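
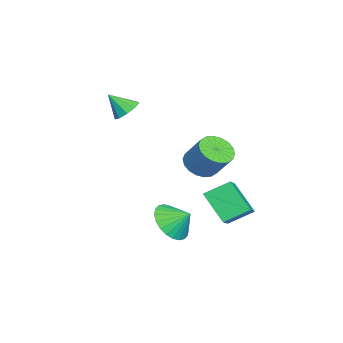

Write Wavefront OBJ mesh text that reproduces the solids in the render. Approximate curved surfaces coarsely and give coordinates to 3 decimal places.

v 2.24 3.829 -4.669
v 1.531 2.822 -3.412
v 1.854 4.928 -4.007
v 1.145 3.922 -2.749
v 3.395 3.838 -4.011
v 2.686 2.832 -2.753
v 3.009 4.938 -3.348
v 2.3 3.931 -2.091
v -0.781 2.044 -2.574
v -0.158 1.424 -2.436
v 0.404 2.256 -1.229
v -0.219 2.876 -1.366
v 0.019 1.672 -2.689
v 0.581 2.504 -1.482
v 0.037 1.994 -2.92
v 0.599 2.825 -1.713
v -0.106 2.325 -3.081
v 0.456 3.157 -1.874
v -0.384 2.601 -3.143
v 0.178 3.433 -1.935
v -0.74 2.767 -3.091
v -0.178 3.599 -1.884
v -1.104 2.789 -2.937
v -0.542 3.621 -1.73
v -1.404 2.664 -2.711
v -0.842 3.496 -1.504
v -1.581 2.416 -2.458
v -1.019 3.248 -1.251
v -1.599 2.095 -2.227
v -1.037 2.926 -1.02
v -1.456 1.763 -2.066
v -0.894 2.595 -0.859
v -1.178 1.487 -2.005
v -0.616 2.319 -0.797
v -0.822 1.321 -2.056
v -0.26 2.153 -0.849
v -0.458 1.299 -2.21
v 0.104 2.131 -1.003
v 3.226 1.585 -4.329
v 4.261 1.565 -4.558
v 3.394 2.435 -3.651
v 4.119 1.824 -4.848
v 3.842 2.047 -5.059
v 3.471 2.199 -5.158
v 3.062 2.258 -5.131
v 2.679 2.215 -4.983
v 2.379 2.076 -4.734
v 2.208 1.862 -4.424
v 2.192 1.606 -4.1
v 2.333 1.347 -3.81
v 2.611 1.124 -3.6
v 2.982 0.971 -3.5
v 3.391 0.912 -3.527
v 3.774 0.955 -3.676
v 4.074 1.095 -3.924
v 4.245 1.309 -4.234
v -1.593 -1.483 0.074
v -1.254 -1.961 -0.378
v -1.527 -2.337 1.026
v -0.911 -1.673 -0.143
v -0.887 -1.295 0.194
v -1.194 -1.006 0.475
v -1.687 -0.94 0.568
v -2.136 -1.128 0.43
v -2.331 -1.483 0.126
v -2.181 -1.837 -0.203
v -1.755 -2.026 -0.402
f 2 4 1
f 5 2 1
f 1 4 3
f 3 5 1
f 2 8 4
f 6 2 5
f 6 8 2
f 4 8 3
f 7 5 3
f 3 8 7
f 7 6 5
f 8 6 7
f 10 9 13
f 10 13 11
f 11 13 14
f 11 14 12
f 13 9 15
f 13 15 14
f 14 15 16
f 14 16 12
f 15 9 17
f 15 17 16
f 16 17 18
f 16 18 12
f 17 9 19
f 17 19 18
f 18 19 20
f 18 20 12
f 19 9 21
f 19 21 20
f 20 21 22
f 20 22 12
f 21 9 23
f 21 23 22
f 22 23 24
f 22 24 12
f 23 9 25
f 23 25 24
f 24 25 26
f 24 26 12
f 25 9 27
f 25 27 26
f 26 27 28
f 26 28 12
f 27 9 29
f 27 29 28
f 28 29 30
f 28 30 12
f 29 9 31
f 29 31 30
f 30 31 32
f 30 32 12
f 31 9 33
f 31 33 32
f 32 33 34
f 32 34 12
f 33 9 35
f 33 35 34
f 34 35 36
f 34 36 12
f 35 9 37
f 35 37 36
f 36 37 38
f 36 38 12
f 37 9 10
f 37 10 38
f 38 10 11
f 38 11 12
f 40 39 42
f 40 42 41
f 42 39 43
f 42 43 41
f 43 39 44
f 43 44 41
f 44 39 45
f 44 45 41
f 45 39 46
f 45 46 41
f 46 39 47
f 46 47 41
f 47 39 48
f 47 48 41
f 48 39 49
f 48 49 41
f 49 39 50
f 49 50 41
f 50 39 51
f 50 51 41
f 51 39 52
f 51 52 41
f 52 39 53
f 52 53 41
f 53 39 54
f 53 54 41
f 54 39 55
f 54 55 41
f 55 39 56
f 55 56 41
f 56 39 40
f 56 40 41
f 58 57 60
f 58 60 59
f 60 57 61
f 60 61 59
f 61 57 62
f 61 62 59
f 62 57 63
f 62 63 59
f 63 57 64
f 63 64 59
f 64 57 65
f 64 65 59
f 65 57 66
f 65 66 59
f 66 57 67
f 66 67 59
f 67 57 58
f 67 58 59



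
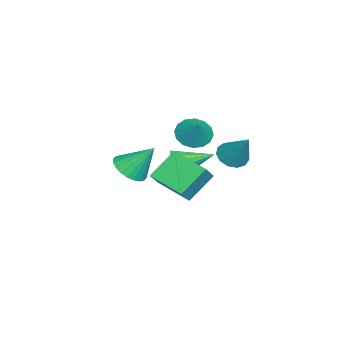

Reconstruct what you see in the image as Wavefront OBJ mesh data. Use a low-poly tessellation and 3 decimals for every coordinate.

v -1.752 -1.116 -0.252
v -1.258 -0.541 -0.919
v -0.868 -0.664 0.792
v -1.636 -0.234 -0.731
v -2.046 -0.163 -0.414
v -2.377 -0.347 -0.054
v -2.541 -0.738 0.253
v -2.493 -1.229 0.425
v -2.247 -1.69 0.416
v -1.868 -1.997 0.228
v -1.458 -2.068 -0.089
v -1.127 -1.884 -0.449
v -0.963 -1.494 -0.757
v -1.011 -1.002 -0.929
v -0.059 -4.039 -2.28
v 0.993 -3.927 -2.342
v -0.101 -2.781 -0.7
v 0.865 -3.62 -2.589
v 0.596 -3.378 -2.788
v 0.227 -3.236 -2.911
v -0.185 -3.216 -2.937
v -0.578 -3.322 -2.864
v -0.892 -3.536 -2.702
v -1.08 -3.827 -2.475
v -1.112 -4.15 -2.219
v -0.983 -4.457 -1.972
v -0.714 -4.699 -1.772
v -0.346 -4.841 -1.65
v 0.067 -4.861 -1.623
v 0.46 -4.755 -1.697
v 0.774 -4.541 -1.859
v 0.961 -4.25 -2.086
v -3 -2.318 -3.295
v -2.576 -1.939 -4.056
v -3.44 -0.402 -2.585
v -3.09 -2.008 -4.188
v -3.575 -2.176 -4.037
v -3.878 -2.388 -3.65
v -3.902 -2.579 -3.15
v -3.639 -2.687 -2.697
v -3.173 -2.677 -2.433
v -2.653 -2.554 -2.442
v -2.242 -2.355 -2.723
v -2.072 -2.145 -3.185
v -2.196 -1.99 -3.682
v -2.666 0.722 -2.089
v -1.839 0.639 -2.485
v -1.754 1.718 -0.391
v -2.034 1.092 -2.646
v -2.429 1.427 -2.63
v -2.899 1.539 -2.443
v -3.295 1.391 -2.144
v -3.492 1.031 -1.827
v -3.426 0.573 -1.593
v -3.119 0.162 -1.517
v -2.668 -0.071 -1.623
v -2.217 -0.052 -1.877
v -1.908 0.213 -2.198
v 2.661 -1.933 -1.57
v 1.575 -0.978 -0.323
v 3.665 -0.135 -2.073
v 2.578 0.82 -0.827
v 3.462 -2.14 -0.713
v 2.375 -1.185 0.533
v 4.465 -0.342 -1.217
v 3.379 0.613 0.03
f 2 1 4
f 2 4 3
f 4 1 5
f 4 5 3
f 5 1 6
f 5 6 3
f 6 1 7
f 6 7 3
f 7 1 8
f 7 8 3
f 8 1 9
f 8 9 3
f 9 1 10
f 9 10 3
f 10 1 11
f 10 11 3
f 11 1 12
f 11 12 3
f 12 1 13
f 12 13 3
f 13 1 14
f 13 14 3
f 14 1 2
f 14 2 3
f 16 15 18
f 16 18 17
f 18 15 19
f 18 19 17
f 19 15 20
f 19 20 17
f 20 15 21
f 20 21 17
f 21 15 22
f 21 22 17
f 22 15 23
f 22 23 17
f 23 15 24
f 23 24 17
f 24 15 25
f 24 25 17
f 25 15 26
f 25 26 17
f 26 15 27
f 26 27 17
f 27 15 28
f 27 28 17
f 28 15 29
f 28 29 17
f 29 15 30
f 29 30 17
f 30 15 31
f 30 31 17
f 31 15 32
f 31 32 17
f 32 15 16
f 32 16 17
f 34 33 36
f 34 36 35
f 36 33 37
f 36 37 35
f 37 33 38
f 37 38 35
f 38 33 39
f 38 39 35
f 39 33 40
f 39 40 35
f 40 33 41
f 40 41 35
f 41 33 42
f 41 42 35
f 42 33 43
f 42 43 35
f 43 33 44
f 43 44 35
f 44 33 45
f 44 45 35
f 45 33 34
f 45 34 35
f 47 46 49
f 47 49 48
f 49 46 50
f 49 50 48
f 50 46 51
f 50 51 48
f 51 46 52
f 51 52 48
f 52 46 53
f 52 53 48
f 53 46 54
f 53 54 48
f 54 46 55
f 54 55 48
f 55 46 56
f 55 56 48
f 56 46 57
f 56 57 48
f 57 46 58
f 57 58 48
f 58 46 47
f 58 47 48
f 60 62 59
f 63 60 59
f 59 62 61
f 61 63 59
f 60 66 62
f 64 60 63
f 64 66 60
f 62 66 61
f 65 63 61
f 61 66 65
f 65 64 63
f 66 64 65



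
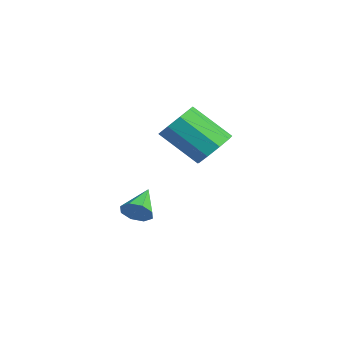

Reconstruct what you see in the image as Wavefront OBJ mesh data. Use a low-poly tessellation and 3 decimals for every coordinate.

v 2.947 2.736 3.058
v 3.456 3.15 3.799
v 2.442 1.877 5.204
v 1.933 1.464 4.462
v 2.881 3.492 3.694
v 1.867 2.219 5.099
v 2.337 3.48 3.291
v 1.323 2.207 4.696
v 2.078 3.121 2.779
v 1.064 1.848 4.184
v 2.226 2.582 2.397
v 1.212 1.309 3.802
v 2.711 2.115 2.324
v 1.697 0.842 3.729
v 3.307 1.939 2.594
v 2.293 0.666 3.999
v 3.734 2.136 3.082
v 2.72 0.863 4.487
v 3.793 2.614 3.557
v 2.779 1.341 4.962
v 0.935 0.163 -0.837
v 1.406 0.254 -0.286
v -0.115 1.037 -0.083
v 1.455 0.65 -0.677
v 1.199 0.761 -1.162
v 0.789 0.521 -1.456
v 0.464 0.072 -1.387
v 0.415 -0.324 -0.996
v 0.67 -0.435 -0.512
v 1.081 -0.195 -0.218
f 2 1 5
f 2 5 3
f 3 5 6
f 3 6 4
f 5 1 7
f 5 7 6
f 6 7 8
f 6 8 4
f 7 1 9
f 7 9 8
f 8 9 10
f 8 10 4
f 9 1 11
f 9 11 10
f 10 11 12
f 10 12 4
f 11 1 13
f 11 13 12
f 12 13 14
f 12 14 4
f 13 1 15
f 13 15 14
f 14 15 16
f 14 16 4
f 15 1 17
f 15 17 16
f 16 17 18
f 16 18 4
f 17 1 19
f 17 19 18
f 18 19 20
f 18 20 4
f 19 1 2
f 19 2 20
f 20 2 3
f 20 3 4
f 22 21 24
f 22 24 23
f 24 21 25
f 24 25 23
f 25 21 26
f 25 26 23
f 26 21 27
f 26 27 23
f 27 21 28
f 27 28 23
f 28 21 29
f 28 29 23
f 29 21 30
f 29 30 23
f 30 21 22
f 30 22 23



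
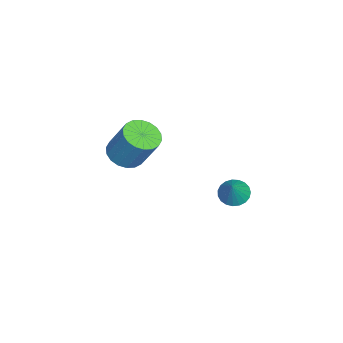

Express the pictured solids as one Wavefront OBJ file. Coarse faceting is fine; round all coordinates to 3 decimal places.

v 3.49 1.513 -0.194
v 3.819 2.037 -0.451
v 4.27 1.527 0.834
v 3.62 2.162 -0.301
v 3.399 2.174 -0.133
v 3.193 2.073 0.025
v 3.038 1.874 0.145
v 2.962 1.614 0.206
v 2.977 1.335 0.199
v 3.08 1.088 0.123
v 3.255 0.914 -0.007
v 3.47 0.844 -0.17
v 3.688 0.89 -0.336
v 3.873 1.043 -0.478
v 3.991 1.278 -0.571
v 4.022 1.553 -0.598
v 3.962 1.822 -0.556
v -1.204 -4.014 -2.032
v -0.626 -3.467 -2.473
v -0.177 -2.599 -0.809
v -0.756 -3.146 -0.368
v -0.974 -3.26 -2.487
v -0.525 -2.393 -0.823
v -1.367 -3.203 -2.411
v -0.918 -2.335 -0.747
v -1.729 -3.306 -2.26
v -1.28 -2.438 -0.596
v -1.986 -3.549 -2.064
v -1.537 -2.681 -0.399
v -2.089 -3.885 -1.861
v -1.64 -3.017 -0.197
v -2.016 -4.245 -1.693
v -1.567 -3.378 -0.028
v -1.783 -4.561 -1.591
v -1.334 -3.693 0.073
v -1.435 -4.767 -1.577
v -0.986 -3.9 0.087
v -1.042 -4.825 -1.653
v -0.593 -3.957 0.011
v -0.68 -4.722 -1.804
v -0.231 -3.854 -0.14
v -0.423 -4.479 -2.001
v 0.026 -3.611 -0.336
v -0.32 -4.143 -2.203
v 0.129 -3.275 -0.539
v -0.393 -3.782 -2.372
v 0.056 -2.915 -0.707
f 2 1 4
f 2 4 3
f 4 1 5
f 4 5 3
f 5 1 6
f 5 6 3
f 6 1 7
f 6 7 3
f 7 1 8
f 7 8 3
f 8 1 9
f 8 9 3
f 9 1 10
f 9 10 3
f 10 1 11
f 10 11 3
f 11 1 12
f 11 12 3
f 12 1 13
f 12 13 3
f 13 1 14
f 13 14 3
f 14 1 15
f 14 15 3
f 15 1 16
f 15 16 3
f 16 1 17
f 16 17 3
f 17 1 2
f 17 2 3
f 19 18 22
f 19 22 20
f 20 22 23
f 20 23 21
f 22 18 24
f 22 24 23
f 23 24 25
f 23 25 21
f 24 18 26
f 24 26 25
f 25 26 27
f 25 27 21
f 26 18 28
f 26 28 27
f 27 28 29
f 27 29 21
f 28 18 30
f 28 30 29
f 29 30 31
f 29 31 21
f 30 18 32
f 30 32 31
f 31 32 33
f 31 33 21
f 32 18 34
f 32 34 33
f 33 34 35
f 33 35 21
f 34 18 36
f 34 36 35
f 35 36 37
f 35 37 21
f 36 18 38
f 36 38 37
f 37 38 39
f 37 39 21
f 38 18 40
f 38 40 39
f 39 40 41
f 39 41 21
f 40 18 42
f 40 42 41
f 41 42 43
f 41 43 21
f 42 18 44
f 42 44 43
f 43 44 45
f 43 45 21
f 44 18 46
f 44 46 45
f 45 46 47
f 45 47 21
f 46 18 19
f 46 19 47
f 47 19 20
f 47 20 21



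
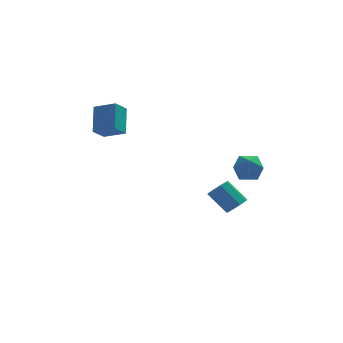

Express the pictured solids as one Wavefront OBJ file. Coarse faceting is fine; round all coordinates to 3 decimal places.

v -3.433 3.453 -0.114
v -4.004 2.741 0.551
v -3.397 4.687 1.238
v -3.969 3.974 1.903
v -2.251 2.926 0.337
v -2.823 2.213 1.002
v -2.216 4.159 1.689
v -2.787 3.447 2.354
v 3.628 1.183 -4.363
v 4.183 1.515 -4.026
v 3.168 2.03 -2.86
v 2.612 1.697 -3.197
v 3.928 1.847 -4.395
v 2.912 2.362 -3.229
v 3.496 1.79 -4.746
v 2.481 2.305 -3.579
v 3.142 1.377 -4.872
v 2.126 1.892 -3.706
v 3.072 0.85 -4.7
v 2.057 1.365 -3.534
v 3.328 0.518 -4.331
v 2.312 1.033 -3.165
v 3.759 0.575 -3.981
v 2.744 1.09 -2.814
v 4.114 0.988 -3.854
v 3.098 1.503 -2.688
v 4.049 -1.345 0.039
v 4.471 -1.922 0.643
v 3.509 -2.538 -0.723
v 3.931 -3.115 -0.119
v 3.204 -2.596 0.16
v 3.537 -1.859 0.63
v 4.443 -2.601 -0.71
v 4.776 -1.864 -0.24
v 4.714 -2.698 0.18
v 3.948 -2.695 0.718
v 4.032 -1.765 -0.798
v 3.266 -1.762 -0.26
f 2 4 1
f 5 2 1
f 1 4 3
f 3 5 1
f 2 8 4
f 6 2 5
f 6 8 2
f 4 8 3
f 7 5 3
f 3 8 7
f 7 6 5
f 8 6 7
f 10 9 13
f 10 13 11
f 11 13 14
f 11 14 12
f 13 9 15
f 13 15 14
f 14 15 16
f 14 16 12
f 15 9 17
f 15 17 16
f 16 17 18
f 16 18 12
f 17 9 19
f 17 19 18
f 18 19 20
f 18 20 12
f 19 9 21
f 19 21 20
f 20 21 22
f 20 22 12
f 21 9 23
f 21 23 22
f 22 23 24
f 22 24 12
f 23 9 25
f 23 25 24
f 24 25 26
f 24 26 12
f 25 9 10
f 25 10 26
f 26 10 11
f 26 11 12
f 27 38 32
f 27 32 28
f 27 28 34
f 27 34 37
f 27 37 38
f 28 32 36
f 32 38 31
f 38 37 29
f 37 34 33
f 34 28 35
f 30 36 31
f 30 31 29
f 30 29 33
f 30 33 35
f 30 35 36
f 31 36 32
f 29 31 38
f 33 29 37
f 35 33 34
f 36 35 28



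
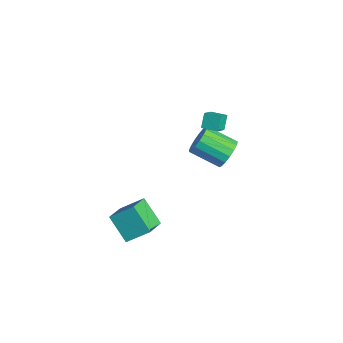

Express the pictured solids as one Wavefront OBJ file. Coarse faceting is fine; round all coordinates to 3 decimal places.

v -2.74 2.142 1.863
v -2.261 1.612 2.377
v -2.143 2.756 1.937
v -1.663 2.226 2.451
v -2.337 1.834 1.169
v -1.857 1.304 1.683
v -1.739 2.448 1.243
v -1.26 1.918 1.757
v -2.81 3.134 -1.993
v -2.449 2.526 -2.517
v -3.409 1.278 -1.731
v -3.77 1.886 -1.207
v -2.192 2.538 -2.184
v -3.152 1.29 -1.398
v -2.076 2.686 -1.807
v -3.036 1.438 -1.021
v -2.128 2.937 -1.473
v -3.088 1.689 -0.687
v -2.337 3.233 -1.258
v -3.297 1.985 -0.472
v -2.654 3.506 -1.211
v -3.614 2.258 -0.425
v -3.006 3.694 -1.344
v -3.966 2.446 -0.557
v -3.314 3.754 -1.625
v -4.274 2.506 -0.839
v -3.507 3.672 -1.99
v -4.467 2.424 -1.204
v -3.539 3.466 -2.357
v -4.499 2.218 -1.57
v -3.405 3.185 -2.64
v -4.365 1.936 -1.853
v -3.134 2.891 -2.774
v -4.094 1.643 -1.988
v -2.789 2.654 -2.73
v -3.749 1.406 -1.944
v -0.057 -3.446 -1.365
v 0.863 -4.28 -0.787
v 0.363 -2.385 -0.503
v 1.283 -3.218 0.075
v 1.017 -3.002 -2.435
v 1.937 -3.835 -1.857
v 1.437 -1.94 -1.573
v 2.357 -2.774 -0.995
f 2 4 1
f 5 2 1
f 1 4 3
f 3 5 1
f 2 8 4
f 6 2 5
f 6 8 2
f 4 8 3
f 7 5 3
f 3 8 7
f 7 6 5
f 8 6 7
f 10 9 13
f 10 13 11
f 11 13 14
f 11 14 12
f 13 9 15
f 13 15 14
f 14 15 16
f 14 16 12
f 15 9 17
f 15 17 16
f 16 17 18
f 16 18 12
f 17 9 19
f 17 19 18
f 18 19 20
f 18 20 12
f 19 9 21
f 19 21 20
f 20 21 22
f 20 22 12
f 21 9 23
f 21 23 22
f 22 23 24
f 22 24 12
f 23 9 25
f 23 25 24
f 24 25 26
f 24 26 12
f 25 9 27
f 25 27 26
f 26 27 28
f 26 28 12
f 27 9 29
f 27 29 28
f 28 29 30
f 28 30 12
f 29 9 31
f 29 31 30
f 30 31 32
f 30 32 12
f 31 9 33
f 31 33 32
f 32 33 34
f 32 34 12
f 33 9 35
f 33 35 34
f 34 35 36
f 34 36 12
f 35 9 10
f 35 10 36
f 36 10 11
f 36 11 12
f 38 40 37
f 41 38 37
f 37 40 39
f 39 41 37
f 38 44 40
f 42 38 41
f 42 44 38
f 40 44 39
f 43 41 39
f 39 44 43
f 43 42 41
f 44 42 43



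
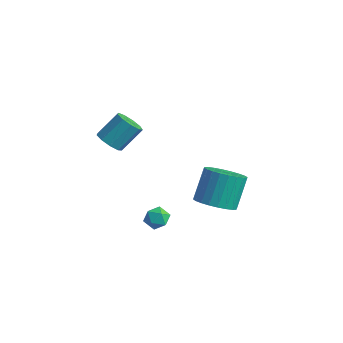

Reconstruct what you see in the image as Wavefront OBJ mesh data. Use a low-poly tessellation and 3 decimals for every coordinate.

v -3.5 -1.622 1.93
v -2.978 -2.043 2.164
v -2.658 -1.078 3.184
v -3.18 -0.658 2.95
v -2.808 -1.74 1.824
v -2.488 -0.775 2.845
v -2.961 -1.382 1.534
v -2.642 -0.418 2.555
v -3.367 -1.137 1.429
v -3.048 -0.172 2.449
v -3.835 -1.119 1.558
v -3.515 -0.154 2.579
v -4.146 -1.336 1.861
v -3.826 -0.371 2.882
v -4.155 -1.687 2.196
v -3.835 -0.723 3.217
v -3.857 -2.008 2.407
v -3.537 -1.044 3.427
v -3.392 -2.149 2.394
v -3.073 -1.184 3.414
v -0.755 2.2 -2.869
v -0.051 1.642 -2.386
v -0.321 2.602 -0.887
v -1.025 3.16 -1.371
v 0.171 1.937 -2.534
v -0.098 2.897 -1.035
v 0.253 2.271 -2.734
v -0.016 3.231 -1.235
v 0.181 2.595 -2.954
v -0.088 3.555 -1.455
v -0.033 2.859 -3.161
v -0.302 3.818 -1.662
v -0.357 3.022 -3.324
v -0.627 3.982 -1.825
v -0.742 3.06 -3.418
v -1.012 4.02 -1.919
v -1.129 2.967 -3.428
v -1.399 3.927 -1.929
v -1.459 2.758 -3.353
v -1.729 3.718 -1.854
v -1.682 2.463 -3.205
v -1.951 3.423 -1.706
v -1.764 2.129 -3.005
v -2.033 3.089 -1.506
v -1.692 1.805 -2.785
v -1.961 2.765 -1.286
v -1.478 1.542 -2.578
v -1.747 2.501 -1.079
v -1.153 1.378 -2.415
v -1.423 2.338 -0.916
v -0.768 1.34 -2.321
v -1.038 2.3 -0.822
v -0.381 1.433 -2.311
v -0.651 2.393 -0.812
v -2.437 0.378 -2.965
v -1.894 0.522 -3.316
v -2.626 -0.462 -3.604
v -2.083 -0.318 -3.955
v -2.027 -0.541 -3.334
v -1.91 -0.022 -2.939
v -2.61 0.082 -3.981
v -2.493 0.601 -3.586
v -2.001 0.34 -3.944
v -1.64 -0.046 -3.544
v -2.88 0.106 -3.376
v -2.519 -0.28 -2.976
f 2 1 5
f 2 5 3
f 3 5 6
f 3 6 4
f 5 1 7
f 5 7 6
f 6 7 8
f 6 8 4
f 7 1 9
f 7 9 8
f 8 9 10
f 8 10 4
f 9 1 11
f 9 11 10
f 10 11 12
f 10 12 4
f 11 1 13
f 11 13 12
f 12 13 14
f 12 14 4
f 13 1 15
f 13 15 14
f 14 15 16
f 14 16 4
f 15 1 17
f 15 17 16
f 16 17 18
f 16 18 4
f 17 1 19
f 17 19 18
f 18 19 20
f 18 20 4
f 19 1 2
f 19 2 20
f 20 2 3
f 20 3 4
f 22 21 25
f 22 25 23
f 23 25 26
f 23 26 24
f 25 21 27
f 25 27 26
f 26 27 28
f 26 28 24
f 27 21 29
f 27 29 28
f 28 29 30
f 28 30 24
f 29 21 31
f 29 31 30
f 30 31 32
f 30 32 24
f 31 21 33
f 31 33 32
f 32 33 34
f 32 34 24
f 33 21 35
f 33 35 34
f 34 35 36
f 34 36 24
f 35 21 37
f 35 37 36
f 36 37 38
f 36 38 24
f 37 21 39
f 37 39 38
f 38 39 40
f 38 40 24
f 39 21 41
f 39 41 40
f 40 41 42
f 40 42 24
f 41 21 43
f 41 43 42
f 42 43 44
f 42 44 24
f 43 21 45
f 43 45 44
f 44 45 46
f 44 46 24
f 45 21 47
f 45 47 46
f 46 47 48
f 46 48 24
f 47 21 49
f 47 49 48
f 48 49 50
f 48 50 24
f 49 21 51
f 49 51 50
f 50 51 52
f 50 52 24
f 51 21 53
f 51 53 52
f 52 53 54
f 52 54 24
f 53 21 22
f 53 22 54
f 54 22 23
f 54 23 24
f 55 66 60
f 55 60 56
f 55 56 62
f 55 62 65
f 55 65 66
f 56 60 64
f 60 66 59
f 66 65 57
f 65 62 61
f 62 56 63
f 58 64 59
f 58 59 57
f 58 57 61
f 58 61 63
f 58 63 64
f 59 64 60
f 57 59 66
f 61 57 65
f 63 61 62
f 64 63 56



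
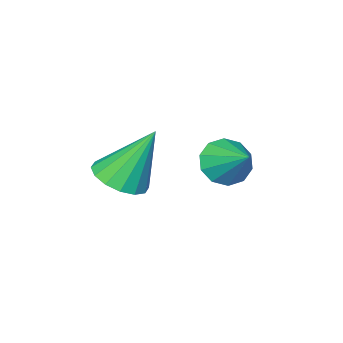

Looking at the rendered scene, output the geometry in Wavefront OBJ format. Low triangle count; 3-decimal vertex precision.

v -0.431 -3.099 -3.948
v 0.107 -2.441 -3.966
v -1.129 -2.481 -2.212
v -0.258 -2.295 -4.164
v -0.669 -2.365 -4.305
v -1.017 -2.631 -4.349
v -1.207 -3.022 -4.287
v -1.19 -3.434 -4.133
v -0.97 -3.756 -3.93
v -0.605 -3.902 -3.732
v -0.194 -3.833 -3.591
v 0.154 -3.567 -3.547
v 0.344 -3.175 -3.609
v 0.327 -2.763 -3.763
v -1.986 -0.73 -2.913
v -1.368 -0.584 -3.33
v -1.734 0.39 -2.147
v -1.733 -0.365 -3.53
v -2.194 -0.285 -3.494
v -2.576 -0.376 -3.236
v -2.733 -0.601 -2.855
v -2.605 -0.876 -2.496
v -2.24 -1.095 -2.297
v -1.778 -1.174 -2.333
v -1.396 -1.084 -2.591
v -1.24 -0.858 -2.972
f 2 1 4
f 2 4 3
f 4 1 5
f 4 5 3
f 5 1 6
f 5 6 3
f 6 1 7
f 6 7 3
f 7 1 8
f 7 8 3
f 8 1 9
f 8 9 3
f 9 1 10
f 9 10 3
f 10 1 11
f 10 11 3
f 11 1 12
f 11 12 3
f 12 1 13
f 12 13 3
f 13 1 14
f 13 14 3
f 14 1 2
f 14 2 3
f 16 15 18
f 16 18 17
f 18 15 19
f 18 19 17
f 19 15 20
f 19 20 17
f 20 15 21
f 20 21 17
f 21 15 22
f 21 22 17
f 22 15 23
f 22 23 17
f 23 15 24
f 23 24 17
f 24 15 25
f 24 25 17
f 25 15 26
f 25 26 17
f 26 15 16
f 26 16 17



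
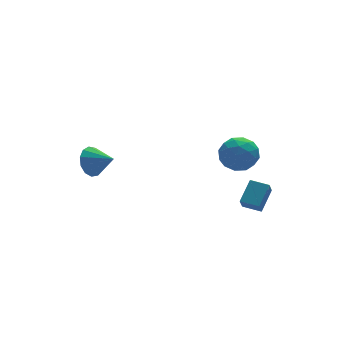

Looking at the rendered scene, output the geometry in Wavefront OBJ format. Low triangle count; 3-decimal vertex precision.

v -3.371 2.432 -0.061
v -2.757 2.408 -0.901
v -2.509 1.328 0.601
v -2.526 2.806 -0.538
v -2.563 3.085 -0.025
v -2.856 3.158 0.477
v -3.313 2.999 0.808
v -3.789 2.661 0.863
v -4.131 2.25 0.624
v -4.233 1.897 0.168
v -4.061 1.714 -0.361
v -3.67 1.759 -0.795
v -3.184 2.017 -0.996
v 3.468 -2.007 0.803
v 4.278 -2.665 1.392
v 2.162 -2.375 2.188
v 2.972 -3.033 2.777
v 3.106 -1.844 2.701
v 3.913 -1.617 1.845
v 2.527 -3.423 1.735
v 3.334 -3.196 0.879
v 3.696 -3.54 1.968
v 4.055 -2.564 2.565
v 2.385 -2.476 1.015
v 2.744 -1.5 1.612
v 3.988 -2.304 0.976
v 2.452 -2.736 2.604
v 2.531 -2.038 2.559
v 3.007 -2.424 2.906
v 3.773 -1.688 1.242
v 4.25 -2.074 1.588
v 3.561 -1.592 2.358
v 2.19 -2.966 1.992
v 2.667 -3.352 2.338
v 3.433 -2.616 0.674
v 3.909 -3.002 1.021
v 2.879 -3.448 1.222
v 4.122 -3.205 1.661
v 3.354 -3.421 2.475
v 3.092 -3.651 1.863
v 3.567 -3.517 1.359
v 4.333 -2.631 2.012
v 3.565 -2.848 2.826
v 3.644 -2.149 2.781
v 4.118 -2.015 2.278
v 3.991 -3.146 2.35
v 2.875 -2.192 0.754
v 2.107 -2.409 1.568
v 2.322 -3.025 1.302
v 2.796 -2.891 0.799
v 3.086 -1.619 1.105
v 2.318 -1.835 1.919
v 2.873 -1.523 2.221
v 3.348 -1.389 1.717
v 2.449 -1.894 1.23
v 3.511 -4.512 -1.271
v 4.514 -3.693 -0.348
v 2.743 -3.689 -1.166
v 3.747 -2.87 -0.244
v 3.893 -4.05 -2.096
v 4.897 -3.231 -1.174
v 3.126 -3.227 -1.992
v 4.129 -2.408 -1.069
f 2 1 4
f 2 4 3
f 4 1 5
f 4 5 3
f 5 1 6
f 5 6 3
f 6 1 7
f 6 7 3
f 7 1 8
f 7 8 3
f 8 1 9
f 8 9 3
f 9 1 10
f 9 10 3
f 10 1 11
f 10 11 3
f 11 1 12
f 11 12 3
f 12 1 13
f 12 13 3
f 13 1 2
f 13 2 3
f 14 51 30
f 51 25 54
f 30 54 19
f 51 54 30
f 14 30 26
f 30 19 31
f 26 31 15
f 30 31 26
f 14 26 35
f 26 15 36
f 35 36 21
f 26 36 35
f 14 35 47
f 35 21 50
f 47 50 24
f 35 50 47
f 14 47 51
f 47 24 55
f 51 55 25
f 47 55 51
f 15 31 42
f 31 19 45
f 42 45 23
f 31 45 42
f 19 54 32
f 54 25 53
f 32 53 18
f 54 53 32
f 25 55 52
f 55 24 48
f 52 48 16
f 55 48 52
f 24 50 49
f 50 21 37
f 49 37 20
f 50 37 49
f 21 36 41
f 36 15 38
f 41 38 22
f 36 38 41
f 17 43 29
f 43 23 44
f 29 44 18
f 43 44 29
f 17 29 27
f 29 18 28
f 27 28 16
f 29 28 27
f 17 27 34
f 27 16 33
f 34 33 20
f 27 33 34
f 17 34 39
f 34 20 40
f 39 40 22
f 34 40 39
f 17 39 43
f 39 22 46
f 43 46 23
f 39 46 43
f 18 44 32
f 44 23 45
f 32 45 19
f 44 45 32
f 16 28 52
f 28 18 53
f 52 53 25
f 28 53 52
f 20 33 49
f 33 16 48
f 49 48 24
f 33 48 49
f 22 40 41
f 40 20 37
f 41 37 21
f 40 37 41
f 23 46 42
f 46 22 38
f 42 38 15
f 46 38 42
f 57 59 56
f 60 57 56
f 56 59 58
f 58 60 56
f 57 63 59
f 61 57 60
f 61 63 57
f 59 63 58
f 62 60 58
f 58 63 62
f 62 61 60
f 63 61 62



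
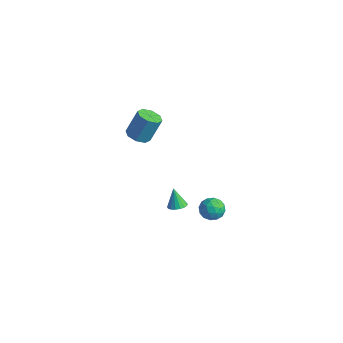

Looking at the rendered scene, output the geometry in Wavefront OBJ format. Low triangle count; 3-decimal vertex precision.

v 1.011 -1.645 -1.394
v 1.471 -1.839 -1.188
v 0.569 -1.535 -0.306
v 1.51 -1.584 -1.198
v 1.435 -1.343 -1.252
v 1.263 -1.171 -1.34
v 1.034 -1.107 -1.439
v 0.799 -1.167 -1.529
v 0.612 -1.336 -1.587
v 0.517 -1.576 -1.602
v 0.535 -1.832 -1.569
v 0.662 -2.045 -1.495
v 0.869 -2.166 -1.399
v 1.109 -2.168 -1.302
v 1.326 -2.05 -1.226
v 0.471 0.686 -3.633
v 0.988 1.224 -3.756
v 1.092 0.316 -2.644
v 1.609 0.854 -2.767
v 0.911 1.044 -2.547
v 0.527 1.273 -3.158
v 1.553 0.267 -3.242
v 1.169 0.496 -3.853
v 1.657 0.965 -3.515
v 1.26 1.446 -3.085
v 0.82 0.094 -3.315
v 0.423 0.575 -2.885
v 0.675 0.988 -3.781
v 1.405 0.552 -2.619
v 0.994 0.664 -2.489
v 1.299 0.981 -2.562
v 0.404 1.016 -3.43
v 0.708 1.333 -3.502
v 0.662 1.227 -2.791
v 1.372 0.207 -2.898
v 1.676 0.524 -2.97
v 0.781 0.559 -3.838
v 1.086 0.876 -3.911
v 1.418 0.313 -3.609
v 1.372 1.152 -3.712
v 1.738 0.934 -3.131
v 1.705 0.589 -3.41
v 1.479 0.724 -3.769
v 1.139 1.434 -3.459
v 1.504 1.217 -2.878
v 1.093 1.328 -2.749
v 0.868 1.463 -3.108
v 1.532 1.282 -3.318
v 0.576 0.323 -3.522
v 0.941 0.106 -2.941
v 1.212 0.077 -3.292
v 0.987 0.212 -3.651
v 0.342 0.606 -3.269
v 0.708 0.388 -2.688
v 0.601 0.816 -2.631
v 0.375 0.951 -2.99
v 0.548 0.258 -3.082
v -1.417 -2.23 3.162
v -0.886 -1.851 2.907
v -0.673 -1.211 4.303
v -1.203 -1.59 4.558
v -1.357 -1.6 2.864
v -1.144 -0.959 4.259
v -1.863 -1.717 2.995
v -1.649 -1.077 4.391
v -2.108 -2.135 3.225
v -1.894 -1.495 4.62
v -1.947 -2.609 3.417
v -1.734 -1.969 4.813
v -1.476 -2.861 3.461
v -1.263 -2.22 4.856
v -0.971 -2.743 3.329
v -0.757 -2.103 4.725
v -0.726 -2.325 3.1
v -0.512 -1.685 4.495
f 2 1 4
f 2 4 3
f 4 1 5
f 4 5 3
f 5 1 6
f 5 6 3
f 6 1 7
f 6 7 3
f 7 1 8
f 7 8 3
f 8 1 9
f 8 9 3
f 9 1 10
f 9 10 3
f 10 1 11
f 10 11 3
f 11 1 12
f 11 12 3
f 12 1 13
f 12 13 3
f 13 1 14
f 13 14 3
f 14 1 15
f 14 15 3
f 15 1 2
f 15 2 3
f 16 53 32
f 53 27 56
f 32 56 21
f 53 56 32
f 16 32 28
f 32 21 33
f 28 33 17
f 32 33 28
f 16 28 37
f 28 17 38
f 37 38 23
f 28 38 37
f 16 37 49
f 37 23 52
f 49 52 26
f 37 52 49
f 16 49 53
f 49 26 57
f 53 57 27
f 49 57 53
f 17 33 44
f 33 21 47
f 44 47 25
f 33 47 44
f 21 56 34
f 56 27 55
f 34 55 20
f 56 55 34
f 27 57 54
f 57 26 50
f 54 50 18
f 57 50 54
f 26 52 51
f 52 23 39
f 51 39 22
f 52 39 51
f 23 38 43
f 38 17 40
f 43 40 24
f 38 40 43
f 19 45 31
f 45 25 46
f 31 46 20
f 45 46 31
f 19 31 29
f 31 20 30
f 29 30 18
f 31 30 29
f 19 29 36
f 29 18 35
f 36 35 22
f 29 35 36
f 19 36 41
f 36 22 42
f 41 42 24
f 36 42 41
f 19 41 45
f 41 24 48
f 45 48 25
f 41 48 45
f 20 46 34
f 46 25 47
f 34 47 21
f 46 47 34
f 18 30 54
f 30 20 55
f 54 55 27
f 30 55 54
f 22 35 51
f 35 18 50
f 51 50 26
f 35 50 51
f 24 42 43
f 42 22 39
f 43 39 23
f 42 39 43
f 25 48 44
f 48 24 40
f 44 40 17
f 48 40 44
f 59 58 62
f 59 62 60
f 60 62 63
f 60 63 61
f 62 58 64
f 62 64 63
f 63 64 65
f 63 65 61
f 64 58 66
f 64 66 65
f 65 66 67
f 65 67 61
f 66 58 68
f 66 68 67
f 67 68 69
f 67 69 61
f 68 58 70
f 68 70 69
f 69 70 71
f 69 71 61
f 70 58 72
f 70 72 71
f 71 72 73
f 71 73 61
f 72 58 74
f 72 74 73
f 73 74 75
f 73 75 61
f 74 58 59
f 74 59 75
f 75 59 60
f 75 60 61



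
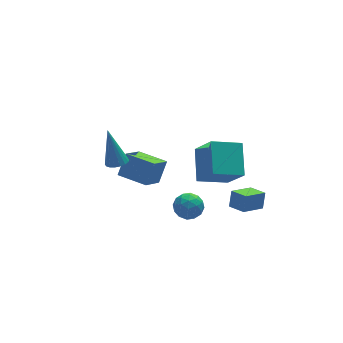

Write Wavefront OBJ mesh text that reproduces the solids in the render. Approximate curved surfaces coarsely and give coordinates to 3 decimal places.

v 0.279 -0.287 -1.881
v 0.941 -0.624 -1.485
v -0.301 -1.516 -1.955
v 0.361 -1.853 -1.559
v -0.163 -1.343 -1.144
v 0.195 -0.583 -1.098
v 0.445 -1.557 -2.342
v 0.803 -0.797 -2.296
v 1.043 -1.408 -1.77
v 0.667 -1.276 -1.029
v -0.027 -0.864 -2.411
v -0.403 -0.732 -1.67
v 0.661 -0.348 -1.676
v -0.021 -1.792 -1.764
v -0.329 -1.493 -1.519
v 0.06 -1.69 -1.287
v 0.223 -0.324 -1.449
v 0.611 -0.521 -1.216
v -0.037 -0.944 -1.015
v 0.029 -1.619 -2.224
v 0.417 -1.816 -1.991
v 0.58 -0.45 -2.153
v 0.969 -0.647 -1.921
v 0.677 -1.196 -2.425
v 1.11 -1.006 -1.611
v 0.769 -1.729 -1.655
v 0.819 -1.555 -2.115
v 1.029 -1.109 -2.088
v 0.889 -0.928 -1.176
v 0.548 -1.651 -1.22
v 0.24 -1.351 -0.975
v 0.451 -0.905 -0.948
v 0.949 -1.39 -1.343
v 0.092 -0.489 -2.22
v -0.249 -1.212 -2.264
v 0.189 -1.235 -2.492
v 0.4 -0.789 -2.465
v -0.129 -0.411 -1.785
v -0.47 -1.134 -1.829
v -0.389 -1.031 -1.352
v -0.179 -0.585 -1.325
v -0.309 -0.75 -2.097
v 0.177 -2.556 1.803
v 0.574 -3.712 3.323
v 0.656 -1.026 2.841
v 1.053 -2.182 4.361
v 1.767 -2.698 1.279
v 2.164 -3.854 2.799
v 2.246 -1.168 2.317
v 2.643 -2.324 3.837
v 1.94 -4.392 0.417
v 2.189 -4.044 1.265
v 1.529 -3.522 0.182
v 1.778 -3.175 1.03
v 3.142 -3.965 -0.11
v 3.391 -3.618 0.738
v 2.731 -3.096 -0.345
v 2.98 -2.748 0.503
v -2.843 0.701 1.374
v -2.344 1.064 1.308
v -3.077 1.399 3.426
v -2.551 1.228 1.228
v -2.815 1.289 1.177
v -3.085 1.232 1.166
v -3.307 1.071 1.195
v -3.437 0.836 1.26
v -3.449 0.575 1.348
v -3.341 0.339 1.44
v -3.134 0.174 1.52
v -2.87 0.114 1.571
v -2.6 0.17 1.582
v -2.378 0.331 1.553
v -2.248 0.566 1.488
v -2.236 0.828 1.401
v -2.203 2.663 -1.699
v -1.577 3.156 -0.548
v -1.191 3.53 -2.62
v -0.565 4.023 -1.469
v -1.115 1.357 -1.731
v -0.489 1.85 -0.58
v -0.103 2.224 -2.652
v 0.523 2.717 -1.501
f 1 38 17
f 38 12 41
f 17 41 6
f 38 41 17
f 1 17 13
f 17 6 18
f 13 18 2
f 17 18 13
f 1 13 22
f 13 2 23
f 22 23 8
f 13 23 22
f 1 22 34
f 22 8 37
f 34 37 11
f 22 37 34
f 1 34 38
f 34 11 42
f 38 42 12
f 34 42 38
f 2 18 29
f 18 6 32
f 29 32 10
f 18 32 29
f 6 41 19
f 41 12 40
f 19 40 5
f 41 40 19
f 12 42 39
f 42 11 35
f 39 35 3
f 42 35 39
f 11 37 36
f 37 8 24
f 36 24 7
f 37 24 36
f 8 23 28
f 23 2 25
f 28 25 9
f 23 25 28
f 4 30 16
f 30 10 31
f 16 31 5
f 30 31 16
f 4 16 14
f 16 5 15
f 14 15 3
f 16 15 14
f 4 14 21
f 14 3 20
f 21 20 7
f 14 20 21
f 4 21 26
f 21 7 27
f 26 27 9
f 21 27 26
f 4 26 30
f 26 9 33
f 30 33 10
f 26 33 30
f 5 31 19
f 31 10 32
f 19 32 6
f 31 32 19
f 3 15 39
f 15 5 40
f 39 40 12
f 15 40 39
f 7 20 36
f 20 3 35
f 36 35 11
f 20 35 36
f 9 27 28
f 27 7 24
f 28 24 8
f 27 24 28
f 10 33 29
f 33 9 25
f 29 25 2
f 33 25 29
f 44 46 43
f 47 44 43
f 43 46 45
f 45 47 43
f 44 50 46
f 48 44 47
f 48 50 44
f 46 50 45
f 49 47 45
f 45 50 49
f 49 48 47
f 50 48 49
f 52 54 51
f 55 52 51
f 51 54 53
f 53 55 51
f 52 58 54
f 56 52 55
f 56 58 52
f 54 58 53
f 57 55 53
f 53 58 57
f 57 56 55
f 58 56 57
f 60 59 62
f 60 62 61
f 62 59 63
f 62 63 61
f 63 59 64
f 63 64 61
f 64 59 65
f 64 65 61
f 65 59 66
f 65 66 61
f 66 59 67
f 66 67 61
f 67 59 68
f 67 68 61
f 68 59 69
f 68 69 61
f 69 59 70
f 69 70 61
f 70 59 71
f 70 71 61
f 71 59 72
f 71 72 61
f 72 59 73
f 72 73 61
f 73 59 74
f 73 74 61
f 74 59 60
f 74 60 61
f 76 78 75
f 79 76 75
f 75 78 77
f 77 79 75
f 76 82 78
f 80 76 79
f 80 82 76
f 78 82 77
f 81 79 77
f 77 82 81
f 81 80 79
f 82 80 81



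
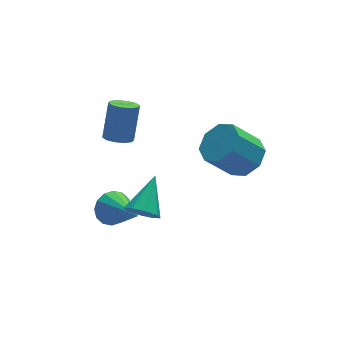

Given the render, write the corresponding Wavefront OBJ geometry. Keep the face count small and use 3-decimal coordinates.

v 2.438 0.429 0.931
v 3.15 0.777 1.557
v 2.014 0.798 2.836
v 1.302 0.451 2.209
v 2.763 1.346 1.204
v 1.628 1.367 2.483
v 2.185 1.378 0.691
v 1.05 1.399 1.97
v 1.756 0.854 0.318
v 0.621 0.875 1.597
v 1.726 0.082 0.304
v 0.59 0.103 1.583
v 2.112 -0.487 0.657
v 0.977 -0.466 1.936
v 2.69 -0.519 1.17
v 1.555 -0.498 2.449
v 3.119 0.005 1.543
v 1.984 0.026 2.822
v -2.252 -0.772 -0.151
v -1.792 -0.635 -0.741
v -1.328 0.432 0.851
v -2.256 -0.284 -0.734
v -2.718 -0.22 -0.386
v -2.907 -0.479 0.099
v -2.712 -0.91 0.438
v -2.248 -1.26 0.431
v -1.787 -1.325 0.083
v -1.598 -1.066 -0.402
v -2.191 2.604 1.538
v -1.753 2.142 1.603
v -1.291 2.794 3.126
v -1.729 3.256 3.062
v -1.582 2.448 1.42
v -1.119 3.1 2.943
v -1.643 2.814 1.282
v -1.181 3.465 2.806
v -1.914 3.1 1.243
v -1.452 3.751 2.766
v -2.291 3.196 1.316
v -1.828 3.847 2.839
v -2.629 3.066 1.474
v -2.167 3.718 2.997
v -2.801 2.76 1.657
v -2.338 3.412 3.18
v -2.739 2.395 1.794
v -2.277 3.046 3.318
v -2.468 2.109 1.834
v -2.006 2.76 3.357
v -2.092 2.013 1.761
v -1.629 2.664 3.284
v -2.761 1.644 -2.006
v -2.22 2.073 -1.545
v -2.239 -0.144 -0.954
v -2.59 2.093 -1.328
v -3.007 1.992 -1.293
v -3.357 1.798 -1.449
v -3.548 1.563 -1.753
v -3.528 1.35 -2.126
v -3.303 1.216 -2.466
v -2.932 1.196 -2.683
v -2.516 1.297 -2.719
v -2.166 1.491 -2.563
v -1.975 1.726 -2.258
v -1.995 1.939 -1.886
f 2 1 5
f 2 5 3
f 3 5 6
f 3 6 4
f 5 1 7
f 5 7 6
f 6 7 8
f 6 8 4
f 7 1 9
f 7 9 8
f 8 9 10
f 8 10 4
f 9 1 11
f 9 11 10
f 10 11 12
f 10 12 4
f 11 1 13
f 11 13 12
f 12 13 14
f 12 14 4
f 13 1 15
f 13 15 14
f 14 15 16
f 14 16 4
f 15 1 17
f 15 17 16
f 16 17 18
f 16 18 4
f 17 1 2
f 17 2 18
f 18 2 3
f 18 3 4
f 20 19 22
f 20 22 21
f 22 19 23
f 22 23 21
f 23 19 24
f 23 24 21
f 24 19 25
f 24 25 21
f 25 19 26
f 25 26 21
f 26 19 27
f 26 27 21
f 27 19 28
f 27 28 21
f 28 19 20
f 28 20 21
f 30 29 33
f 30 33 31
f 31 33 34
f 31 34 32
f 33 29 35
f 33 35 34
f 34 35 36
f 34 36 32
f 35 29 37
f 35 37 36
f 36 37 38
f 36 38 32
f 37 29 39
f 37 39 38
f 38 39 40
f 38 40 32
f 39 29 41
f 39 41 40
f 40 41 42
f 40 42 32
f 41 29 43
f 41 43 42
f 42 43 44
f 42 44 32
f 43 29 45
f 43 45 44
f 44 45 46
f 44 46 32
f 45 29 47
f 45 47 46
f 46 47 48
f 46 48 32
f 47 29 49
f 47 49 48
f 48 49 50
f 48 50 32
f 49 29 30
f 49 30 50
f 50 30 31
f 50 31 32
f 52 51 54
f 52 54 53
f 54 51 55
f 54 55 53
f 55 51 56
f 55 56 53
f 56 51 57
f 56 57 53
f 57 51 58
f 57 58 53
f 58 51 59
f 58 59 53
f 59 51 60
f 59 60 53
f 60 51 61
f 60 61 53
f 61 51 62
f 61 62 53
f 62 51 63
f 62 63 53
f 63 51 64
f 63 64 53
f 64 51 52
f 64 52 53



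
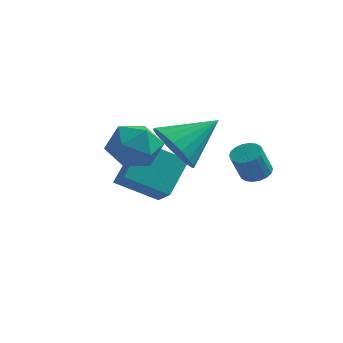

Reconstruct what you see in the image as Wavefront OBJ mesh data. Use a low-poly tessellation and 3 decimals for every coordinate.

v -3.037 0.458 -0.174
v -2.221 0.138 -0.715
v -3.959 -0.758 -0.845
v -3.143 -1.078 -1.386
v -3.16 -1.194 -0.363
v -2.59 -0.442 0.052
v -3.59 -0.178 -1.612
v -3.02 0.574 -1.197
v -2.562 -0.255 -1.604
v -2.297 -0.883 -0.832
v -3.883 0.263 -0.728
v -3.618 -0.365 0.044
v -0.242 3.638 -3.186
v 0.24 3.304 -3.243
v 0.025 2.808 -2.172
v -0.458 3.142 -2.114
v 0.333 3.519 -3.125
v 0.117 3.023 -2.054
v 0.311 3.758 -3.019
v 0.095 3.262 -1.947
v 0.18 3.974 -2.945
v -0.036 3.477 -1.874
v -0.035 4.122 -2.92
v -0.251 3.626 -1.848
v -0.291 4.175 -2.947
v -0.507 3.679 -1.875
v -0.537 4.122 -3.021
v -0.753 3.626 -1.95
v -0.725 3.972 -3.128
v -0.94 3.476 -2.057
v -0.817 3.757 -3.246
v -1.033 3.261 -2.175
v -0.795 3.518 -3.353
v -1.011 3.022 -2.281
v -0.664 3.303 -3.426
v -0.88 2.806 -2.355
v -0.449 3.154 -3.452
v -0.665 2.658 -2.38
v -0.193 3.101 -3.425
v -0.409 2.605 -2.353
v 0.053 3.154 -3.35
v -0.163 2.658 -2.279
v -5.099 2.61 -4.068
v -4.874 3.86 -2.893
v -3.631 3.146 -4.92
v -3.406 4.395 -3.745
v -4.334 1.745 -3.295
v -4.109 2.994 -2.12
v -2.866 2.28 -4.147
v -2.641 3.53 -2.972
v -2.05 0.492 -1.044
v -1.202 0.032 -1.484
v -0.91 1.648 -0.056
v -1.287 0.358 -1.767
v -1.504 0.708 -1.926
v -1.815 1.02 -1.932
v -2.167 1.24 -1.785
v -2.499 1.332 -1.509
v -2.753 1.278 -1.153
v -2.885 1.088 -0.778
v -2.873 0.795 -0.449
v -2.719 0.45 -0.222
v -2.449 0.112 -0.138
v -2.11 -0.161 -0.21
v -1.76 -0.32 -0.427
v -1.461 -0.339 -0.75
v -1.264 -0.215 -1.123
f 1 12 6
f 1 6 2
f 1 2 8
f 1 8 11
f 1 11 12
f 2 6 10
f 6 12 5
f 12 11 3
f 11 8 7
f 8 2 9
f 4 10 5
f 4 5 3
f 4 3 7
f 4 7 9
f 4 9 10
f 5 10 6
f 3 5 12
f 7 3 11
f 9 7 8
f 10 9 2
f 14 13 17
f 14 17 15
f 15 17 18
f 15 18 16
f 17 13 19
f 17 19 18
f 18 19 20
f 18 20 16
f 19 13 21
f 19 21 20
f 20 21 22
f 20 22 16
f 21 13 23
f 21 23 22
f 22 23 24
f 22 24 16
f 23 13 25
f 23 25 24
f 24 25 26
f 24 26 16
f 25 13 27
f 25 27 26
f 26 27 28
f 26 28 16
f 27 13 29
f 27 29 28
f 28 29 30
f 28 30 16
f 29 13 31
f 29 31 30
f 30 31 32
f 30 32 16
f 31 13 33
f 31 33 32
f 32 33 34
f 32 34 16
f 33 13 35
f 33 35 34
f 34 35 36
f 34 36 16
f 35 13 37
f 35 37 36
f 36 37 38
f 36 38 16
f 37 13 39
f 37 39 38
f 38 39 40
f 38 40 16
f 39 13 41
f 39 41 40
f 40 41 42
f 40 42 16
f 41 13 14
f 41 14 42
f 42 14 15
f 42 15 16
f 44 46 43
f 47 44 43
f 43 46 45
f 45 47 43
f 44 50 46
f 48 44 47
f 48 50 44
f 46 50 45
f 49 47 45
f 45 50 49
f 49 48 47
f 50 48 49
f 52 51 54
f 52 54 53
f 54 51 55
f 54 55 53
f 55 51 56
f 55 56 53
f 56 51 57
f 56 57 53
f 57 51 58
f 57 58 53
f 58 51 59
f 58 59 53
f 59 51 60
f 59 60 53
f 60 51 61
f 60 61 53
f 61 51 62
f 61 62 53
f 62 51 63
f 62 63 53
f 63 51 64
f 63 64 53
f 64 51 65
f 64 65 53
f 65 51 66
f 65 66 53
f 66 51 67
f 66 67 53
f 67 51 52
f 67 52 53



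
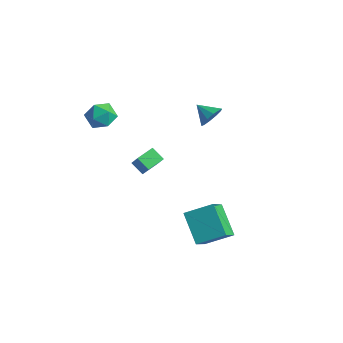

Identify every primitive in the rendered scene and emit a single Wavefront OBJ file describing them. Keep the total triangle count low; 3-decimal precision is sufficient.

v 0.689 3.044 2.774
v 1.051 2.774 3.471
v -0.409 2.996 3.326
v 1.037 3.286 3.487
v 0.891 3.706 3.232
v 0.667 3.873 2.801
v 0.452 3.723 2.36
v 0.327 3.313 2.077
v 0.341 2.801 2.061
v 0.488 2.381 2.316
v 0.711 2.214 2.747
v 0.926 2.364 3.188
v 3.353 -1.417 -4.133
v 1.779 -0.672 -2.805
v 2.795 0.031 -5.607
v 1.221 0.776 -4.279
v 4.539 -0.216 -3.401
v 2.965 0.529 -2.073
v 3.981 1.232 -4.875
v 2.407 1.977 -3.547
v -3.949 -0.526 3.745
v -3.204 -0.634 3.073
v -4.636 -1.906 3.207
v -3.891 -2.014 2.535
v -3.702 -2.124 3.52
v -3.277 -1.271 3.853
v -4.563 -1.269 2.427
v -4.138 -0.416 2.76
v -3.583 -1.094 2.258
v -3.051 -1.622 2.934
v -4.789 -0.918 3.346
v -4.257 -1.446 4.022
v -3.494 1.714 -4.144
v -4.352 1.689 -3.575
v -3.403 2.956 -3.953
v -4.261 2.931 -3.383
v -2.819 1.509 -3.137
v -3.677 1.484 -2.567
v -2.728 2.751 -2.945
v -3.586 2.726 -2.376
f 2 1 4
f 2 4 3
f 4 1 5
f 4 5 3
f 5 1 6
f 5 6 3
f 6 1 7
f 6 7 3
f 7 1 8
f 7 8 3
f 8 1 9
f 8 9 3
f 9 1 10
f 9 10 3
f 10 1 11
f 10 11 3
f 11 1 12
f 11 12 3
f 12 1 2
f 12 2 3
f 14 16 13
f 17 14 13
f 13 16 15
f 15 17 13
f 14 20 16
f 18 14 17
f 18 20 14
f 16 20 15
f 19 17 15
f 15 20 19
f 19 18 17
f 20 18 19
f 21 32 26
f 21 26 22
f 21 22 28
f 21 28 31
f 21 31 32
f 22 26 30
f 26 32 25
f 32 31 23
f 31 28 27
f 28 22 29
f 24 30 25
f 24 25 23
f 24 23 27
f 24 27 29
f 24 29 30
f 25 30 26
f 23 25 32
f 27 23 31
f 29 27 28
f 30 29 22
f 34 36 33
f 37 34 33
f 33 36 35
f 35 37 33
f 34 40 36
f 38 34 37
f 38 40 34
f 36 40 35
f 39 37 35
f 35 40 39
f 39 38 37
f 40 38 39



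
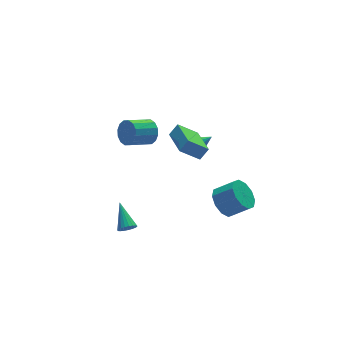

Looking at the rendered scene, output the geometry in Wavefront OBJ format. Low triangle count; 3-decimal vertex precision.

v 1.142 -1.862 -2.279
v 1.808 -1.961 -3.044
v 2.725 -2.576 -2.167
v 2.058 -2.478 -1.401
v 1.914 -1.406 -2.765
v 2.83 -2.021 -1.887
v 1.724 -1.025 -2.3
v 2.64 -1.64 -1.422
v 1.312 -0.964 -1.827
v 2.228 -1.579 -0.949
v 0.835 -1.246 -1.526
v 1.751 -1.861 -0.649
v 0.475 -1.764 -1.513
v 1.392 -2.379 -0.636
v 0.37 -2.319 -1.793
v 1.286 -2.934 -0.915
v 0.56 -2.7 -2.258
v 1.476 -3.315 -1.38
v 0.972 -2.761 -2.731
v 1.888 -3.376 -1.853
v 1.449 -2.479 -3.031
v 2.365 -3.094 -2.154
v -2.15 0.702 3.309
v -1.85 0.217 3.898
v -3.229 0.093 4.5
v -3.53 0.578 3.911
v -1.818 0.611 4.053
v -3.197 0.487 4.655
v -1.875 1.029 4.009
v -3.254 0.905 4.611
v -2.005 1.36 3.777
v -3.385 1.236 4.379
v -2.175 1.514 3.42
v -3.554 1.39 4.022
v -2.338 1.451 3.033
v -3.718 1.327 3.635
v -2.451 1.187 2.72
v -3.83 1.063 3.322
v -2.483 0.793 2.565
v -3.862 0.669 3.167
v -2.426 0.375 2.609
v -3.805 0.251 3.211
v -2.295 0.044 2.841
v -3.675 -0.08 3.443
v -2.126 -0.11 3.198
v -3.505 -0.234 3.8
v -1.962 -0.047 3.585
v -3.342 -0.171 4.187
v 1.604 2.891 -1.566
v 1.867 2.504 -2.24
v 2.876 2.829 -1.034
v 1.922 2.956 -2.319
v 1.876 3.387 -2.159
v 1.744 3.661 -1.811
v 1.567 3.69 -1.385
v 1.402 3.465 -1.017
v 1.301 3.058 -0.823
v 1.296 2.598 -0.865
v 1.389 2.231 -1.129
v 1.55 2.073 -1.533
v 1.729 2.175 -1.947
v -0.533 -2.205 2.63
v -1.562 -1.806 3.475
v -0.113 -0.147 2.17
v -1.141 0.252 3.016
v 0.001 -2.172 3.264
v -1.027 -1.773 4.11
v 0.422 -0.114 2.805
v -0.607 0.285 3.65
v -3.858 0.031 -4.103
v -3.495 0.216 -4.502
v -3.602 1.529 -3.177
v -3.703 0.3 -4.581
v -3.937 0.337 -4.577
v -4.157 0.322 -4.491
v -4.326 0.256 -4.338
v -4.413 0.151 -4.145
v -4.405 0.026 -3.944
v -4.302 -0.099 -3.77
v -4.122 -0.201 -3.655
v -3.897 -0.263 -3.616
v -3.664 -0.275 -3.662
v -3.466 -0.233 -3.784
v -3.335 -0.146 -3.962
v -3.294 -0.028 -4.163
v -3.351 0.1 -4.354
f 2 1 5
f 2 5 3
f 3 5 6
f 3 6 4
f 5 1 7
f 5 7 6
f 6 7 8
f 6 8 4
f 7 1 9
f 7 9 8
f 8 9 10
f 8 10 4
f 9 1 11
f 9 11 10
f 10 11 12
f 10 12 4
f 11 1 13
f 11 13 12
f 12 13 14
f 12 14 4
f 13 1 15
f 13 15 14
f 14 15 16
f 14 16 4
f 15 1 17
f 15 17 16
f 16 17 18
f 16 18 4
f 17 1 19
f 17 19 18
f 18 19 20
f 18 20 4
f 19 1 21
f 19 21 20
f 20 21 22
f 20 22 4
f 21 1 2
f 21 2 22
f 22 2 3
f 22 3 4
f 24 23 27
f 24 27 25
f 25 27 28
f 25 28 26
f 27 23 29
f 27 29 28
f 28 29 30
f 28 30 26
f 29 23 31
f 29 31 30
f 30 31 32
f 30 32 26
f 31 23 33
f 31 33 32
f 32 33 34
f 32 34 26
f 33 23 35
f 33 35 34
f 34 35 36
f 34 36 26
f 35 23 37
f 35 37 36
f 36 37 38
f 36 38 26
f 37 23 39
f 37 39 38
f 38 39 40
f 38 40 26
f 39 23 41
f 39 41 40
f 40 41 42
f 40 42 26
f 41 23 43
f 41 43 42
f 42 43 44
f 42 44 26
f 43 23 45
f 43 45 44
f 44 45 46
f 44 46 26
f 45 23 47
f 45 47 46
f 46 47 48
f 46 48 26
f 47 23 24
f 47 24 48
f 48 24 25
f 48 25 26
f 50 49 52
f 50 52 51
f 52 49 53
f 52 53 51
f 53 49 54
f 53 54 51
f 54 49 55
f 54 55 51
f 55 49 56
f 55 56 51
f 56 49 57
f 56 57 51
f 57 49 58
f 57 58 51
f 58 49 59
f 58 59 51
f 59 49 60
f 59 60 51
f 60 49 61
f 60 61 51
f 61 49 50
f 61 50 51
f 63 65 62
f 66 63 62
f 62 65 64
f 64 66 62
f 63 69 65
f 67 63 66
f 67 69 63
f 65 69 64
f 68 66 64
f 64 69 68
f 68 67 66
f 69 67 68
f 71 70 73
f 71 73 72
f 73 70 74
f 73 74 72
f 74 70 75
f 74 75 72
f 75 70 76
f 75 76 72
f 76 70 77
f 76 77 72
f 77 70 78
f 77 78 72
f 78 70 79
f 78 79 72
f 79 70 80
f 79 80 72
f 80 70 81
f 80 81 72
f 81 70 82
f 81 82 72
f 82 70 83
f 82 83 72
f 83 70 84
f 83 84 72
f 84 70 85
f 84 85 72
f 85 70 86
f 85 86 72
f 86 70 71
f 86 71 72



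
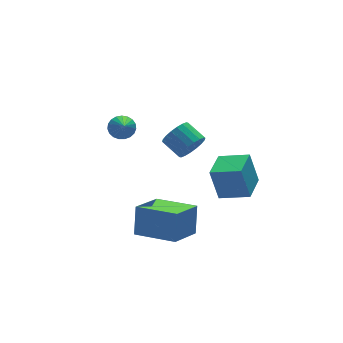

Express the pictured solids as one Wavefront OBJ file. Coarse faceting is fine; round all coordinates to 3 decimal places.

v 1.136 -4.761 -1.901
v 0.836 -4.385 -0.239
v 0.019 -3.789 -2.323
v -0.282 -3.413 -0.661
v 2.222 -3.547 -1.979
v 1.921 -3.171 -0.317
v 1.104 -2.575 -2.401
v 0.804 -2.199 -0.739
v -0.34 -1.769 -0.016
v 0.369 -1.689 0.365
v -0.03 -0.691 0.898
v -0.74 -0.771 0.516
v 0.422 -1.505 0.06
v 0.022 -0.507 0.593
v 0.323 -1.374 -0.261
v -0.076 -0.375 0.272
v 0.093 -1.32 -0.533
v -0.306 -0.322 -0
v -0.223 -1.356 -0.703
v -0.622 -0.357 -0.17
v -0.562 -1.473 -0.737
v -0.961 -0.475 -0.204
v -0.858 -1.649 -0.628
v -1.257 -0.651 -0.095
v -1.05 -1.849 -0.398
v -1.449 -0.851 0.135
v -1.102 -2.033 -0.093
v -1.502 -1.035 0.44
v -1.004 -2.165 0.228
v -1.403 -1.166 0.761
v -0.774 -2.218 0.5
v -1.173 -1.22 1.033
v -0.458 -2.183 0.67
v -0.857 -1.184 1.203
v -0.119 -2.065 0.704
v -0.518 -1.067 1.237
v 0.177 -1.889 0.595
v -0.222 -0.891 1.128
v -4.153 -3.519 -3.582
v -3.817 -2.994 -2.13
v -2.662 -2.581 -4.266
v -2.326 -2.056 -2.814
v -2.914 -5.244 -3.246
v -2.578 -4.719 -1.794
v -1.423 -4.306 -3.93
v -1.087 -3.781 -2.478
v -2.164 2.121 -0.646
v -1.564 2.192 -0.314
v -2.696 0.659 0.626
v -1.732 2.376 -0.173
v -1.975 2.516 -0.113
v -2.251 2.588 -0.146
v -2.512 2.579 -0.265
v -2.713 2.491 -0.45
v -2.819 2.339 -0.669
v -2.811 2.15 -0.884
v -2.692 1.955 -1.058
v -2.482 1.789 -1.161
v -2.217 1.681 -1.175
v -1.942 1.648 -1.097
v -1.706 1.698 -0.942
v -1.55 1.821 -0.735
v -1.499 1.995 -0.513
f 2 4 1
f 5 2 1
f 1 4 3
f 3 5 1
f 2 8 4
f 6 2 5
f 6 8 2
f 4 8 3
f 7 5 3
f 3 8 7
f 7 6 5
f 8 6 7
f 10 9 13
f 10 13 11
f 11 13 14
f 11 14 12
f 13 9 15
f 13 15 14
f 14 15 16
f 14 16 12
f 15 9 17
f 15 17 16
f 16 17 18
f 16 18 12
f 17 9 19
f 17 19 18
f 18 19 20
f 18 20 12
f 19 9 21
f 19 21 20
f 20 21 22
f 20 22 12
f 21 9 23
f 21 23 22
f 22 23 24
f 22 24 12
f 23 9 25
f 23 25 24
f 24 25 26
f 24 26 12
f 25 9 27
f 25 27 26
f 26 27 28
f 26 28 12
f 27 9 29
f 27 29 28
f 28 29 30
f 28 30 12
f 29 9 31
f 29 31 30
f 30 31 32
f 30 32 12
f 31 9 33
f 31 33 32
f 32 33 34
f 32 34 12
f 33 9 35
f 33 35 34
f 34 35 36
f 34 36 12
f 35 9 37
f 35 37 36
f 36 37 38
f 36 38 12
f 37 9 10
f 37 10 38
f 38 10 11
f 38 11 12
f 40 42 39
f 43 40 39
f 39 42 41
f 41 43 39
f 40 46 42
f 44 40 43
f 44 46 40
f 42 46 41
f 45 43 41
f 41 46 45
f 45 44 43
f 46 44 45
f 48 47 50
f 48 50 49
f 50 47 51
f 50 51 49
f 51 47 52
f 51 52 49
f 52 47 53
f 52 53 49
f 53 47 54
f 53 54 49
f 54 47 55
f 54 55 49
f 55 47 56
f 55 56 49
f 56 47 57
f 56 57 49
f 57 47 58
f 57 58 49
f 58 47 59
f 58 59 49
f 59 47 60
f 59 60 49
f 60 47 61
f 60 61 49
f 61 47 62
f 61 62 49
f 62 47 63
f 62 63 49
f 63 47 48
f 63 48 49



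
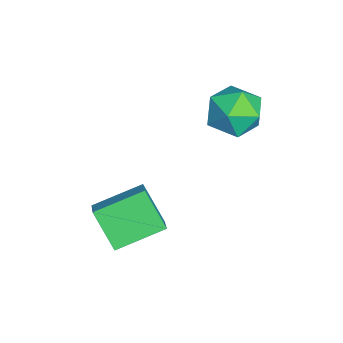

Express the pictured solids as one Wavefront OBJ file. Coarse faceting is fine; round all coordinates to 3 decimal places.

v -1.367 1.867 2.726
v -0.738 1.792 1.757
v -0.902 0.108 3.163
v -0.273 0.033 2.194
v 0.074 0.72 3.058
v -0.213 1.807 2.788
v -1.427 0.093 2.132
v -1.714 1.18 1.862
v -0.776 0.696 1.391
v 0.152 1.083 1.963
v -1.792 0.817 2.957
v -0.864 1.204 3.529
v 2.238 -3.11 -2.162
v 1.457 -3.881 -0.825
v 1.597 -1.368 -1.533
v 0.815 -2.14 -0.196
v 3.085 -3 -1.604
v 2.303 -3.772 -0.267
v 2.443 -1.259 -0.975
v 1.662 -2.03 0.362
f 1 12 6
f 1 6 2
f 1 2 8
f 1 8 11
f 1 11 12
f 2 6 10
f 6 12 5
f 12 11 3
f 11 8 7
f 8 2 9
f 4 10 5
f 4 5 3
f 4 3 7
f 4 7 9
f 4 9 10
f 5 10 6
f 3 5 12
f 7 3 11
f 9 7 8
f 10 9 2
f 14 16 13
f 17 14 13
f 13 16 15
f 15 17 13
f 14 20 16
f 18 14 17
f 18 20 14
f 16 20 15
f 19 17 15
f 15 20 19
f 19 18 17
f 20 18 19



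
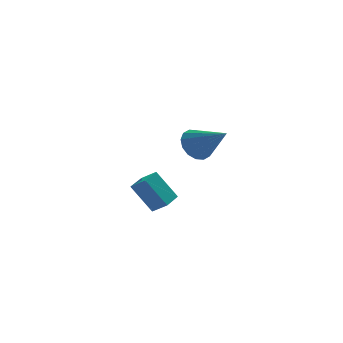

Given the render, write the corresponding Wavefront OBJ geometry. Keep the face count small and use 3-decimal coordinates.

v 0.582 3.176 0.8
v 1.392 3.563 0.73
v 1.378 1.704 1.86
v 1.206 3.742 1.118
v 0.853 3.769 1.421
v 0.427 3.637 1.557
v 0.043 3.382 1.491
v -0.196 3.071 1.239
v -0.227 2.789 0.87
v -0.041 2.61 0.482
v 0.312 2.582 0.18
v 0.737 2.714 0.043
v 1.121 2.969 0.109
v 1.361 3.28 0.361
v -4.341 -2.14 0.949
v -3.897 -2.647 1.416
v -3.618 -1.414 1.049
v -3.173 -1.921 1.516
v -3.627 -2.679 -0.316
v -3.182 -3.186 0.151
v -2.903 -1.953 -0.216
v -2.459 -2.46 0.251
f 2 1 4
f 2 4 3
f 4 1 5
f 4 5 3
f 5 1 6
f 5 6 3
f 6 1 7
f 6 7 3
f 7 1 8
f 7 8 3
f 8 1 9
f 8 9 3
f 9 1 10
f 9 10 3
f 10 1 11
f 10 11 3
f 11 1 12
f 11 12 3
f 12 1 13
f 12 13 3
f 13 1 14
f 13 14 3
f 14 1 2
f 14 2 3
f 16 18 15
f 19 16 15
f 15 18 17
f 17 19 15
f 16 22 18
f 20 16 19
f 20 22 16
f 18 22 17
f 21 19 17
f 17 22 21
f 21 20 19
f 22 20 21



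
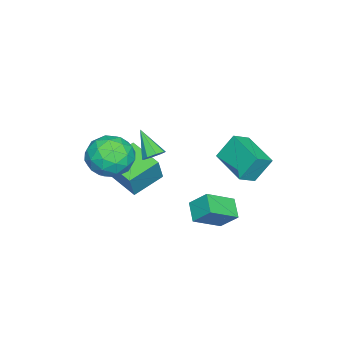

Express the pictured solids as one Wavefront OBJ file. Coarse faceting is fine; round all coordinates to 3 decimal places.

v 2.067 -1.576 1.808
v 2.757 -1.856 2.68
v 2.703 -3.024 0.84
v 3.393 -3.304 1.712
v 2.258 -3.421 1.819
v 1.865 -2.526 2.417
v 3.595 -2.354 1.103
v 3.202 -1.459 1.701
v 3.701 -2.336 2.244
v 2.875 -2.996 2.686
v 2.585 -1.884 0.834
v 1.759 -2.544 1.276
v 2.356 -1.589 2.329
v 3.104 -3.291 1.191
v 2.437 -3.36 1.254
v 2.843 -3.524 1.766
v 1.832 -1.983 2.175
v 2.237 -2.147 2.687
v 1.944 -3.067 2.181
v 3.223 -2.733 0.833
v 3.628 -2.897 1.345
v 2.617 -1.356 1.754
v 3.023 -1.52 2.266
v 3.516 -1.813 1.339
v 3.316 -2.036 2.585
v 3.691 -2.887 2.016
v 3.809 -2.329 1.658
v 3.578 -1.803 2.01
v 2.831 -2.423 2.845
v 3.205 -3.274 2.276
v 2.538 -3.343 2.339
v 2.307 -2.817 2.691
v 3.386 -2.706 2.589
v 2.255 -1.606 1.244
v 2.629 -2.457 0.675
v 3.153 -2.063 0.829
v 2.922 -1.537 1.181
v 1.769 -1.993 1.504
v 2.144 -2.844 0.935
v 1.882 -3.077 1.51
v 1.651 -2.551 1.862
v 2.074 -2.174 0.931
v -3.072 1.701 0.226
v -2.312 1.245 0.731
v -1.925 3.178 -0.164
v -1.166 2.722 0.341
v -2.654 1.058 -0.981
v -1.895 0.602 -0.476
v -1.508 2.535 -1.371
v -0.748 2.079 -0.866
v 2.302 -0.639 1.96
v 2.623 -0.407 2.328
v 1.718 -1.481 3
v 2.262 -0.21 2.286
v 1.925 -0.263 2.053
v 1.809 -0.537 1.766
v 1.981 -0.87 1.592
v 2.342 -1.068 1.635
v 2.679 -1.014 1.868
v 2.795 -0.741 2.155
v -2.024 -3.146 -1.559
v -1.412 -3.109 -0.212
v -1.22 -1.633 -1.965
v -0.609 -1.597 -0.617
v -0.731 -3.983 -2.123
v -0.12 -3.947 -0.775
v 0.072 -2.471 -2.528
v 0.684 -2.434 -1.181
v 0.804 1.801 -2.921
v 0.006 1.329 -2.407
v 0.857 2.613 -2.095
v 0.059 2.142 -1.581
v 1.841 0.918 -2.119
v 1.043 0.447 -1.605
v 1.894 1.731 -1.293
v 1.096 1.259 -0.779
f 1 38 17
f 38 12 41
f 17 41 6
f 38 41 17
f 1 17 13
f 17 6 18
f 13 18 2
f 17 18 13
f 1 13 22
f 13 2 23
f 22 23 8
f 13 23 22
f 1 22 34
f 22 8 37
f 34 37 11
f 22 37 34
f 1 34 38
f 34 11 42
f 38 42 12
f 34 42 38
f 2 18 29
f 18 6 32
f 29 32 10
f 18 32 29
f 6 41 19
f 41 12 40
f 19 40 5
f 41 40 19
f 12 42 39
f 42 11 35
f 39 35 3
f 42 35 39
f 11 37 36
f 37 8 24
f 36 24 7
f 37 24 36
f 8 23 28
f 23 2 25
f 28 25 9
f 23 25 28
f 4 30 16
f 30 10 31
f 16 31 5
f 30 31 16
f 4 16 14
f 16 5 15
f 14 15 3
f 16 15 14
f 4 14 21
f 14 3 20
f 21 20 7
f 14 20 21
f 4 21 26
f 21 7 27
f 26 27 9
f 21 27 26
f 4 26 30
f 26 9 33
f 30 33 10
f 26 33 30
f 5 31 19
f 31 10 32
f 19 32 6
f 31 32 19
f 3 15 39
f 15 5 40
f 39 40 12
f 15 40 39
f 7 20 36
f 20 3 35
f 36 35 11
f 20 35 36
f 9 27 28
f 27 7 24
f 28 24 8
f 27 24 28
f 10 33 29
f 33 9 25
f 29 25 2
f 33 25 29
f 44 46 43
f 47 44 43
f 43 46 45
f 45 47 43
f 44 50 46
f 48 44 47
f 48 50 44
f 46 50 45
f 49 47 45
f 45 50 49
f 49 48 47
f 50 48 49
f 52 51 54
f 52 54 53
f 54 51 55
f 54 55 53
f 55 51 56
f 55 56 53
f 56 51 57
f 56 57 53
f 57 51 58
f 57 58 53
f 58 51 59
f 58 59 53
f 59 51 60
f 59 60 53
f 60 51 52
f 60 52 53
f 62 64 61
f 65 62 61
f 61 64 63
f 63 65 61
f 62 68 64
f 66 62 65
f 66 68 62
f 64 68 63
f 67 65 63
f 63 68 67
f 67 66 65
f 68 66 67
f 70 72 69
f 73 70 69
f 69 72 71
f 71 73 69
f 70 76 72
f 74 70 73
f 74 76 70
f 72 76 71
f 75 73 71
f 71 76 75
f 75 74 73
f 76 74 75



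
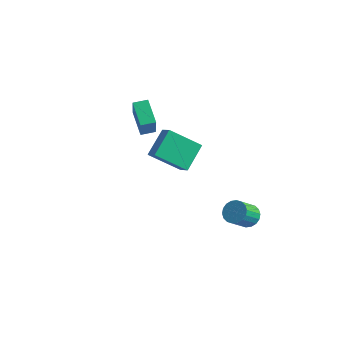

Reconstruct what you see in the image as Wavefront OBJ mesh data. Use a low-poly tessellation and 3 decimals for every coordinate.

v 2.856 1.369 -1.795
v 3.356 1.008 -2.147
v 3.264 0.011 -1.257
v 2.764 0.371 -0.905
v 3.525 1.177 -1.94
v 3.432 0.18 -1.05
v 3.56 1.384 -1.704
v 3.468 0.387 -0.814
v 3.457 1.588 -1.486
v 3.364 0.591 -0.596
v 3.234 1.749 -1.329
v 3.141 0.751 -0.439
v 2.937 1.834 -1.265
v 2.844 0.837 -0.375
v 2.624 1.827 -1.305
v 2.531 0.83 -0.415
v 2.356 1.729 -1.443
v 2.264 0.732 -0.553
v 2.188 1.56 -1.65
v 2.095 0.563 -0.76
v 2.152 1.353 -1.886
v 2.06 0.356 -0.996
v 2.256 1.149 -2.104
v 2.163 0.152 -1.214
v 2.479 0.989 -2.261
v 2.386 -0.009 -1.371
v 2.776 0.903 -2.325
v 2.683 -0.094 -1.435
v 3.089 0.91 -2.285
v 2.996 -0.087 -1.395
v -0.172 -2.245 3.494
v -0.351 -0.923 4.514
v -0.834 -1.999 3.058
v -1.014 -0.677 4.079
v 1.014 -1.163 2.301
v 0.834 0.159 3.322
v 0.351 -0.917 1.866
v 0.172 0.405 2.886
v -4.836 1.451 2.447
v -4.329 0.882 3.739
v -4.359 2.099 2.545
v -3.852 1.529 3.837
v -3.668 0.711 1.663
v -3.161 0.141 2.955
v -3.191 1.358 1.761
v -2.684 0.789 3.053
f 2 1 5
f 2 5 3
f 3 5 6
f 3 6 4
f 5 1 7
f 5 7 6
f 6 7 8
f 6 8 4
f 7 1 9
f 7 9 8
f 8 9 10
f 8 10 4
f 9 1 11
f 9 11 10
f 10 11 12
f 10 12 4
f 11 1 13
f 11 13 12
f 12 13 14
f 12 14 4
f 13 1 15
f 13 15 14
f 14 15 16
f 14 16 4
f 15 1 17
f 15 17 16
f 16 17 18
f 16 18 4
f 17 1 19
f 17 19 18
f 18 19 20
f 18 20 4
f 19 1 21
f 19 21 20
f 20 21 22
f 20 22 4
f 21 1 23
f 21 23 22
f 22 23 24
f 22 24 4
f 23 1 25
f 23 25 24
f 24 25 26
f 24 26 4
f 25 1 27
f 25 27 26
f 26 27 28
f 26 28 4
f 27 1 29
f 27 29 28
f 28 29 30
f 28 30 4
f 29 1 2
f 29 2 30
f 30 2 3
f 30 3 4
f 32 34 31
f 35 32 31
f 31 34 33
f 33 35 31
f 32 38 34
f 36 32 35
f 36 38 32
f 34 38 33
f 37 35 33
f 33 38 37
f 37 36 35
f 38 36 37
f 40 42 39
f 43 40 39
f 39 42 41
f 41 43 39
f 40 46 42
f 44 40 43
f 44 46 40
f 42 46 41
f 45 43 41
f 41 46 45
f 45 44 43
f 46 44 45



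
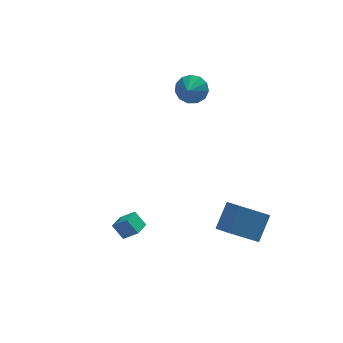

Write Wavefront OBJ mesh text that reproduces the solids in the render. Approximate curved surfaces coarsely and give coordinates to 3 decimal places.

v 0.369 -2.424 -1.592
v 0.691 -3.478 -1.022
v 1.156 -1.594 -0.502
v 1.478 -2.647 0.068
v 1.842 -2.513 -2.588
v 2.164 -3.566 -2.018
v 2.629 -1.682 -1.498
v 2.951 -2.736 -0.928
v 0.916 3.874 3.603
v 1.406 4.079 4.279
v 0.484 3.146 4.137
v 1.003 4.346 4.316
v 0.572 4.462 4.127
v 0.251 4.392 3.772
v 0.14 4.157 3.363
v 0.276 3.832 3.03
v 0.614 3.52 2.879
v 1.049 3.321 2.958
v 1.441 3.296 3.241
v 1.666 3.456 3.64
v 1.653 3.747 4.027
v -4.126 -2.461 -1.217
v -4.544 -2.008 -0.534
v -3.573 -1.798 -1.319
v -3.991 -1.344 -0.637
v -3.509 -2.876 -0.563
v -3.927 -2.422 0.119
v -2.956 -2.212 -0.666
v -3.374 -1.759 0.017
f 2 4 1
f 5 2 1
f 1 4 3
f 3 5 1
f 2 8 4
f 6 2 5
f 6 8 2
f 4 8 3
f 7 5 3
f 3 8 7
f 7 6 5
f 8 6 7
f 10 9 12
f 10 12 11
f 12 9 13
f 12 13 11
f 13 9 14
f 13 14 11
f 14 9 15
f 14 15 11
f 15 9 16
f 15 16 11
f 16 9 17
f 16 17 11
f 17 9 18
f 17 18 11
f 18 9 19
f 18 19 11
f 19 9 20
f 19 20 11
f 20 9 21
f 20 21 11
f 21 9 10
f 21 10 11
f 23 25 22
f 26 23 22
f 22 25 24
f 24 26 22
f 23 29 25
f 27 23 26
f 27 29 23
f 25 29 24
f 28 26 24
f 24 29 28
f 28 27 26
f 29 27 28



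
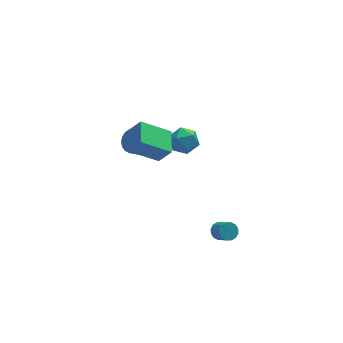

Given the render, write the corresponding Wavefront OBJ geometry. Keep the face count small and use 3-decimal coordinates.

v -2.392 3.731 -0.036
v -1.828 3.185 0.233
v -3.104 2.503 1.525
v -3.668 3.049 1.256
v -1.767 3.457 0.437
v -3.043 2.775 1.728
v -1.814 3.777 0.559
v -3.091 3.094 1.85
v -1.962 4.088 0.578
v -3.238 3.406 1.869
v -2.183 4.338 0.491
v -3.46 3.655 1.783
v -2.441 4.483 0.313
v -3.717 3.8 1.604
v -2.69 4.498 0.074
v -3.967 3.815 1.366
v -2.888 4.38 -0.183
v -4.164 3.698 1.109
v -3 4.151 -0.415
v -4.276 3.468 0.877
v -3.006 3.848 -0.581
v -4.283 3.166 0.71
v -2.907 3.526 -0.653
v -4.183 2.843 0.638
v -2.718 3.239 -0.619
v -3.995 2.556 0.673
v -2.473 3.037 -0.483
v -3.75 2.354 0.809
v -2.214 2.955 -0.27
v -3.49 2.273 1.021
v -1.986 3.008 -0.017
v -3.262 2.325 1.275
v -1.712 1.139 2.25
v -1.314 1.706 2.88
v -1.246 -0.066 3.04
v -0.848 0.501 3.67
v -1.781 0.459 3.601
v -2.068 1.203 3.113
v -0.492 0.437 2.807
v -0.779 1.181 2.319
v -0.56 1.272 3.224
v -1.357 1.285 3.715
v -1.203 0.355 2.205
v -2 0.368 2.696
v 0.371 -1.076 -3.858
v 0.889 -1.116 -4.138
v 1.207 -1.863 -3.441
v 0.689 -1.824 -3.162
v 0.93 -0.9 -3.925
v 1.248 -1.647 -3.228
v 0.821 -0.732 -3.695
v 1.139 -1.479 -2.998
v 0.591 -0.656 -3.508
v 0.91 -1.403 -2.812
v 0.303 -0.693 -3.416
v 0.621 -1.44 -2.719
v 0.032 -0.832 -3.441
v 0.351 -1.579 -2.745
v -0.147 -1.037 -3.579
v 0.171 -1.784 -2.882
v -0.188 -1.253 -3.792
v 0.13 -2 -3.095
v -0.079 -1.421 -4.022
v 0.239 -2.168 -3.325
v 0.15 -1.497 -4.208
v 0.469 -2.244 -3.512
v 0.439 -1.46 -4.301
v 0.757 -2.207 -3.604
v 0.709 -1.321 -4.275
v 1.028 -2.068 -3.579
v -2.895 -0.268 2.547
v -4.549 -0.148 3.665
v -2.59 1.245 2.837
v -4.243 1.364 3.955
v -2.257 -0.584 3.525
v -3.91 -0.465 4.643
v -1.951 0.928 3.815
v -3.605 1.048 4.933
f 2 1 5
f 2 5 3
f 3 5 6
f 3 6 4
f 5 1 7
f 5 7 6
f 6 7 8
f 6 8 4
f 7 1 9
f 7 9 8
f 8 9 10
f 8 10 4
f 9 1 11
f 9 11 10
f 10 11 12
f 10 12 4
f 11 1 13
f 11 13 12
f 12 13 14
f 12 14 4
f 13 1 15
f 13 15 14
f 14 15 16
f 14 16 4
f 15 1 17
f 15 17 16
f 16 17 18
f 16 18 4
f 17 1 19
f 17 19 18
f 18 19 20
f 18 20 4
f 19 1 21
f 19 21 20
f 20 21 22
f 20 22 4
f 21 1 23
f 21 23 22
f 22 23 24
f 22 24 4
f 23 1 25
f 23 25 24
f 24 25 26
f 24 26 4
f 25 1 27
f 25 27 26
f 26 27 28
f 26 28 4
f 27 1 29
f 27 29 28
f 28 29 30
f 28 30 4
f 29 1 31
f 29 31 30
f 30 31 32
f 30 32 4
f 31 1 2
f 31 2 32
f 32 2 3
f 32 3 4
f 33 44 38
f 33 38 34
f 33 34 40
f 33 40 43
f 33 43 44
f 34 38 42
f 38 44 37
f 44 43 35
f 43 40 39
f 40 34 41
f 36 42 37
f 36 37 35
f 36 35 39
f 36 39 41
f 36 41 42
f 37 42 38
f 35 37 44
f 39 35 43
f 41 39 40
f 42 41 34
f 46 45 49
f 46 49 47
f 47 49 50
f 47 50 48
f 49 45 51
f 49 51 50
f 50 51 52
f 50 52 48
f 51 45 53
f 51 53 52
f 52 53 54
f 52 54 48
f 53 45 55
f 53 55 54
f 54 55 56
f 54 56 48
f 55 45 57
f 55 57 56
f 56 57 58
f 56 58 48
f 57 45 59
f 57 59 58
f 58 59 60
f 58 60 48
f 59 45 61
f 59 61 60
f 60 61 62
f 60 62 48
f 61 45 63
f 61 63 62
f 62 63 64
f 62 64 48
f 63 45 65
f 63 65 64
f 64 65 66
f 64 66 48
f 65 45 67
f 65 67 66
f 66 67 68
f 66 68 48
f 67 45 69
f 67 69 68
f 68 69 70
f 68 70 48
f 69 45 46
f 69 46 70
f 70 46 47
f 70 47 48
f 72 74 71
f 75 72 71
f 71 74 73
f 73 75 71
f 72 78 74
f 76 72 75
f 76 78 72
f 74 78 73
f 77 75 73
f 73 78 77
f 77 76 75
f 78 76 77



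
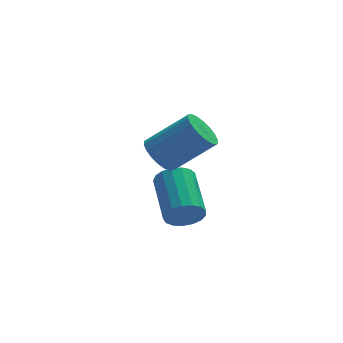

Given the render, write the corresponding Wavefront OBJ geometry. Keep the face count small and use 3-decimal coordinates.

v 0.288 1.746 -3.783
v 0.779 1.53 -3.288
v 0.843 3.339 -2.562
v 0.352 3.554 -3.057
v 0.974 1.632 -3.56
v 1.038 3.441 -2.834
v 1.011 1.76 -3.883
v 1.075 3.569 -3.157
v 0.883 1.885 -4.183
v 0.947 3.694 -3.457
v 0.618 1.978 -4.391
v 0.682 3.787 -3.665
v 0.278 2.018 -4.46
v 0.342 3.826 -3.735
v -0.06 1.995 -4.374
v 0.004 3.804 -3.648
v -0.318 1.915 -4.153
v -0.254 3.724 -3.427
v -0.437 1.797 -3.846
v -0.374 3.606 -3.121
v -0.39 1.666 -3.526
v -0.327 3.475 -2.8
v -0.188 1.554 -3.264
v -0.124 3.363 -2.538
v 0.123 1.486 -3.121
v 0.187 3.295 -2.395
v 0.472 1.477 -3.13
v 0.536 3.286 -2.404
v -0.587 1.699 -0.712
v -0.208 2.278 -1.027
v 1.186 2.019 0.177
v 0.807 1.441 0.492
v -0.389 2.429 -0.784
v 1.005 2.171 0.419
v -0.609 2.436 -0.528
v 0.785 2.178 0.676
v -0.825 2.297 -0.308
v 0.569 2.039 0.896
v -0.994 2.04 -0.167
v 0.4 1.781 1.036
v -1.082 1.715 -0.135
v 0.312 1.456 1.068
v -1.072 1.387 -0.217
v 0.322 1.128 0.986
v -0.966 1.121 -0.397
v 0.428 0.862 0.807
v -0.785 0.969 -0.639
v 0.609 0.711 0.564
v -0.565 0.962 -0.896
v 0.829 0.704 0.308
v -0.349 1.101 -1.116
v 1.045 0.843 0.088
v -0.18 1.359 -1.256
v 1.214 1.1 -0.053
v -0.092 1.684 -1.288
v 1.302 1.425 -0.085
v -0.102 2.012 -1.206
v 1.292 1.753 -0.003
f 2 1 5
f 2 5 3
f 3 5 6
f 3 6 4
f 5 1 7
f 5 7 6
f 6 7 8
f 6 8 4
f 7 1 9
f 7 9 8
f 8 9 10
f 8 10 4
f 9 1 11
f 9 11 10
f 10 11 12
f 10 12 4
f 11 1 13
f 11 13 12
f 12 13 14
f 12 14 4
f 13 1 15
f 13 15 14
f 14 15 16
f 14 16 4
f 15 1 17
f 15 17 16
f 16 17 18
f 16 18 4
f 17 1 19
f 17 19 18
f 18 19 20
f 18 20 4
f 19 1 21
f 19 21 20
f 20 21 22
f 20 22 4
f 21 1 23
f 21 23 22
f 22 23 24
f 22 24 4
f 23 1 25
f 23 25 24
f 24 25 26
f 24 26 4
f 25 1 27
f 25 27 26
f 26 27 28
f 26 28 4
f 27 1 2
f 27 2 28
f 28 2 3
f 28 3 4
f 30 29 33
f 30 33 31
f 31 33 34
f 31 34 32
f 33 29 35
f 33 35 34
f 34 35 36
f 34 36 32
f 35 29 37
f 35 37 36
f 36 37 38
f 36 38 32
f 37 29 39
f 37 39 38
f 38 39 40
f 38 40 32
f 39 29 41
f 39 41 40
f 40 41 42
f 40 42 32
f 41 29 43
f 41 43 42
f 42 43 44
f 42 44 32
f 43 29 45
f 43 45 44
f 44 45 46
f 44 46 32
f 45 29 47
f 45 47 46
f 46 47 48
f 46 48 32
f 47 29 49
f 47 49 48
f 48 49 50
f 48 50 32
f 49 29 51
f 49 51 50
f 50 51 52
f 50 52 32
f 51 29 53
f 51 53 52
f 52 53 54
f 52 54 32
f 53 29 55
f 53 55 54
f 54 55 56
f 54 56 32
f 55 29 57
f 55 57 56
f 56 57 58
f 56 58 32
f 57 29 30
f 57 30 58
f 58 30 31
f 58 31 32

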